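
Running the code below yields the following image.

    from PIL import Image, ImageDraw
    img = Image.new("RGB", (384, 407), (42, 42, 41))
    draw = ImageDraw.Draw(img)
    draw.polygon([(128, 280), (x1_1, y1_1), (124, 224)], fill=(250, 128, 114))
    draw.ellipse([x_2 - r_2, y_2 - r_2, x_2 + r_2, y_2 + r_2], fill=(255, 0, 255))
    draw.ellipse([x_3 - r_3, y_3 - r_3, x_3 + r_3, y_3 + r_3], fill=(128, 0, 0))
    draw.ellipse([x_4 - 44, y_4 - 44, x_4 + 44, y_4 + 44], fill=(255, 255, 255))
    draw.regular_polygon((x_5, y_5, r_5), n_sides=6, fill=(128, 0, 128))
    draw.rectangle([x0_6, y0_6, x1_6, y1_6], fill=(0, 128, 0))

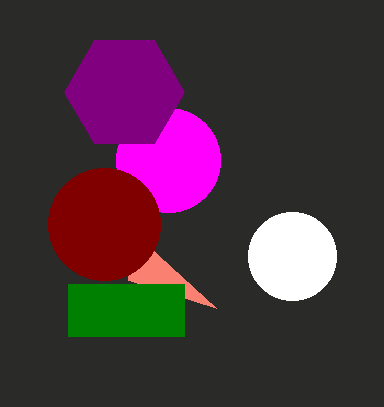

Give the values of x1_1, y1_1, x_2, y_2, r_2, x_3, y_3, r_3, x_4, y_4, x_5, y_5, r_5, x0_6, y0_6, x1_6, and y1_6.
x1_1 = 216; y1_1 = 308; x_2 = 168; y_2 = 160; r_2 = 52; x_3 = 104; y_3 = 224; r_3 = 56; x_4 = 292; y_4 = 256; x_5 = 124; y_5 = 92; r_5 = 60; x0_6 = 68; y0_6 = 284; x1_6 = 184; y1_6 = 336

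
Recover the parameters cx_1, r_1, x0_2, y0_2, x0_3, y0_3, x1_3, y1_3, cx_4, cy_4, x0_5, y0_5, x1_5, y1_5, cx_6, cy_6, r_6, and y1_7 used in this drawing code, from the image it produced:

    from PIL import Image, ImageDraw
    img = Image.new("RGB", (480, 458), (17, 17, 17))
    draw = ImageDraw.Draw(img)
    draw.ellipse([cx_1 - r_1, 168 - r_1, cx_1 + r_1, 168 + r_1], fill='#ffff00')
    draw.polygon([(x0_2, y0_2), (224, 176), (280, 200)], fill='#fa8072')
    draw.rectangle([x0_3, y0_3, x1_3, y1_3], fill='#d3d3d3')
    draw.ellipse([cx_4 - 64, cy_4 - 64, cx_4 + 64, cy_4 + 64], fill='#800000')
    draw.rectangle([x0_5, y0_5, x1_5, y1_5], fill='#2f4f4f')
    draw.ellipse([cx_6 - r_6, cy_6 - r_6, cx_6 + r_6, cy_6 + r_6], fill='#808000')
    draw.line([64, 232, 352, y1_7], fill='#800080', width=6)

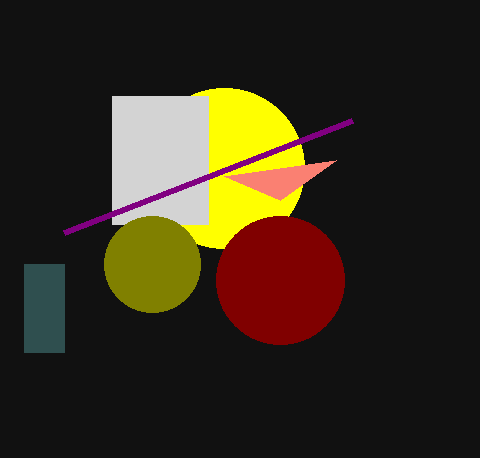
cx_1 = 224; r_1 = 80; x0_2 = 336; y0_2 = 160; x0_3 = 112; y0_3 = 96; x1_3 = 208; y1_3 = 224; cx_4 = 280; cy_4 = 280; x0_5 = 24; y0_5 = 264; x1_5 = 64; y1_5 = 352; cx_6 = 152; cy_6 = 264; r_6 = 48; y1_7 = 120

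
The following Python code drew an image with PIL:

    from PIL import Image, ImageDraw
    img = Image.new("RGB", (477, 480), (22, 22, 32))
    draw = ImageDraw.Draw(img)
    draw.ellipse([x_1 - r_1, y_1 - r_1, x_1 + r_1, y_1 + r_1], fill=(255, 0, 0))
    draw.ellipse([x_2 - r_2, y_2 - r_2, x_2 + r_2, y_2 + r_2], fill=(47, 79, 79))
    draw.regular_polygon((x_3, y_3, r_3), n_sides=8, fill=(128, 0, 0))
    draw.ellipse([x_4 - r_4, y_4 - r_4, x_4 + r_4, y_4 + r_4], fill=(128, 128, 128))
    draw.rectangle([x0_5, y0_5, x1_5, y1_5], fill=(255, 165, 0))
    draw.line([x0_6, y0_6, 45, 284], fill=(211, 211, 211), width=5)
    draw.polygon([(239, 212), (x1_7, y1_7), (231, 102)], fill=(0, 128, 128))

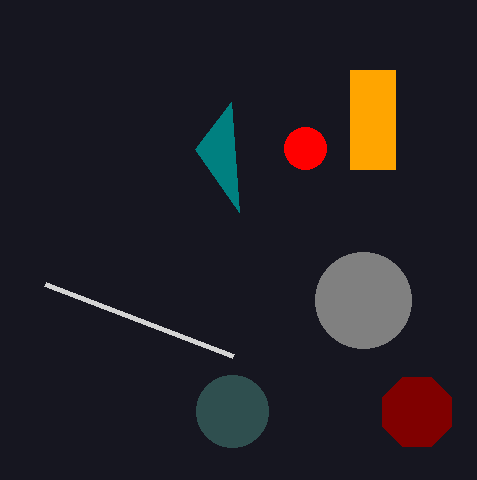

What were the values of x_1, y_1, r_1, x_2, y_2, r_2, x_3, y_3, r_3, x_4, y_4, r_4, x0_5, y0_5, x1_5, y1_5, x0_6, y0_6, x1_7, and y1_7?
x_1 = 305; y_1 = 148; r_1 = 21; x_2 = 232; y_2 = 411; r_2 = 36; x_3 = 417; y_3 = 412; r_3 = 37; x_4 = 363; y_4 = 300; r_4 = 48; x0_5 = 350; y0_5 = 70; x1_5 = 395; y1_5 = 169; x0_6 = 233; y0_6 = 356; x1_7 = 195; y1_7 = 149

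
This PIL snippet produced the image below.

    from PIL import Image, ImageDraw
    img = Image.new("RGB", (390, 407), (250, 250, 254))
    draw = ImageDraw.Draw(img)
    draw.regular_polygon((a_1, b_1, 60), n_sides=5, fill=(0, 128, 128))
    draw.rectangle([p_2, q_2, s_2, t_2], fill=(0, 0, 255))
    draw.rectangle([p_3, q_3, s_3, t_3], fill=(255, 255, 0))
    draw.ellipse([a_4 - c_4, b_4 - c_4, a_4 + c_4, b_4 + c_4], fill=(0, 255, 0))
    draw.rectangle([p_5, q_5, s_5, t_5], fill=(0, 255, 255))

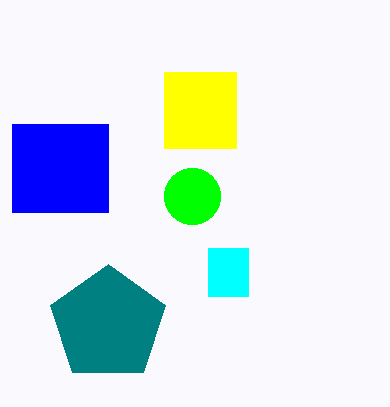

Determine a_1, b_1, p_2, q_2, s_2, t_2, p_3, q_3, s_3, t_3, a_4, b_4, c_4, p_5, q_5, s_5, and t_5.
a_1 = 108; b_1 = 324; p_2 = 12; q_2 = 124; s_2 = 108; t_2 = 212; p_3 = 164; q_3 = 72; s_3 = 236; t_3 = 148; a_4 = 192; b_4 = 196; c_4 = 28; p_5 = 208; q_5 = 248; s_5 = 248; t_5 = 296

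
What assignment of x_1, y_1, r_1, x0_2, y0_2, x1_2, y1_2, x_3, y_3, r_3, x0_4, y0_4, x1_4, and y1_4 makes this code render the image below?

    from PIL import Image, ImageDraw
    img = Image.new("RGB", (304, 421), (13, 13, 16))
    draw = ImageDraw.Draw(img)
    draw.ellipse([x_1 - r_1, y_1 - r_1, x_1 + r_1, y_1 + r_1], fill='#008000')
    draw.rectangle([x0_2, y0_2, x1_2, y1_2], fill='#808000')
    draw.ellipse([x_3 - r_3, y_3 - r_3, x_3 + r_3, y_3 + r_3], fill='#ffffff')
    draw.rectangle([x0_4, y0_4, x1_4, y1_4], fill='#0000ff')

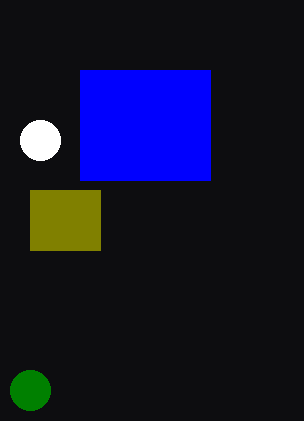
x_1 = 30; y_1 = 390; r_1 = 20; x0_2 = 30; y0_2 = 190; x1_2 = 100; y1_2 = 250; x_3 = 40; y_3 = 140; r_3 = 20; x0_4 = 80; y0_4 = 70; x1_4 = 210; y1_4 = 180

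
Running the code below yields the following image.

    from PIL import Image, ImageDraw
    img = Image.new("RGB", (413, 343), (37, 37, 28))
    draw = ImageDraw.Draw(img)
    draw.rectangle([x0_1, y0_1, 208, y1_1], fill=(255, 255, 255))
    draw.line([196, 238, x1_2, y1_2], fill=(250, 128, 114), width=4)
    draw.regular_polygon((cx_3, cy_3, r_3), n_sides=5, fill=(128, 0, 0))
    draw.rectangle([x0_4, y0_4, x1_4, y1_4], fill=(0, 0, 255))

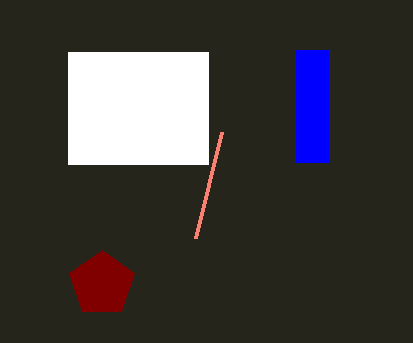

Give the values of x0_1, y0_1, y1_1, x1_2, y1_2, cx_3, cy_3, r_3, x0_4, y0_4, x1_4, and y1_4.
x0_1 = 68; y0_1 = 52; y1_1 = 164; x1_2 = 222; y1_2 = 132; cx_3 = 102; cy_3 = 284; r_3 = 34; x0_4 = 296; y0_4 = 50; x1_4 = 328; y1_4 = 162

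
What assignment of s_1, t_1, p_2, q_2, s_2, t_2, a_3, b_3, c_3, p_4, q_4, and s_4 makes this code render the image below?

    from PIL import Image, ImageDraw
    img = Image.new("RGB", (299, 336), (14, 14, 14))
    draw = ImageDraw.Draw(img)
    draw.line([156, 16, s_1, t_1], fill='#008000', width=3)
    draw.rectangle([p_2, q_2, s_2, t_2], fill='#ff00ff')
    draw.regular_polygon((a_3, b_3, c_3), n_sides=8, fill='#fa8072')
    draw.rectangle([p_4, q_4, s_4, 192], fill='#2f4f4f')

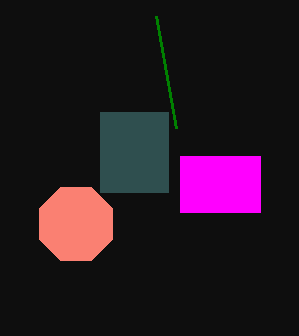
s_1 = 176, t_1 = 128, p_2 = 180, q_2 = 156, s_2 = 260, t_2 = 212, a_3 = 76, b_3 = 224, c_3 = 40, p_4 = 100, q_4 = 112, s_4 = 168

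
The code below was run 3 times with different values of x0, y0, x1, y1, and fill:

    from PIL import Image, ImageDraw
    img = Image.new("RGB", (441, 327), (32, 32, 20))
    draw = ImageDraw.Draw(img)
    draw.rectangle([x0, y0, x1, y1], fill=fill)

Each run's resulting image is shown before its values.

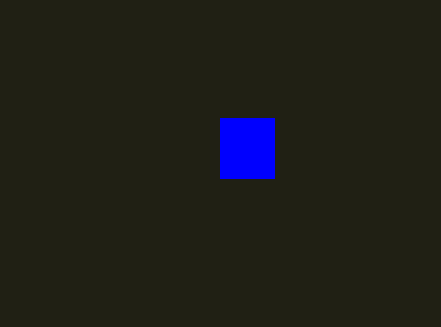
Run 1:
x0 = 220
y0 = 118
x1 = 274
y1 = 178
fill = 'blue'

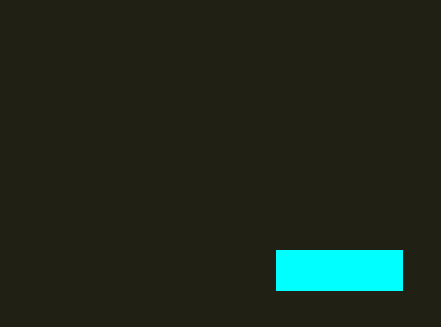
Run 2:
x0 = 276, y0 = 250, x1 = 402, y1 = 290, fill = 'cyan'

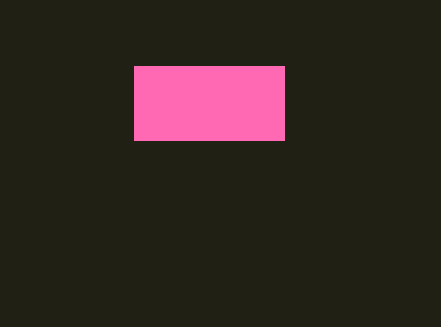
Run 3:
x0 = 134, y0 = 66, x1 = 284, y1 = 140, fill = 'hotpink'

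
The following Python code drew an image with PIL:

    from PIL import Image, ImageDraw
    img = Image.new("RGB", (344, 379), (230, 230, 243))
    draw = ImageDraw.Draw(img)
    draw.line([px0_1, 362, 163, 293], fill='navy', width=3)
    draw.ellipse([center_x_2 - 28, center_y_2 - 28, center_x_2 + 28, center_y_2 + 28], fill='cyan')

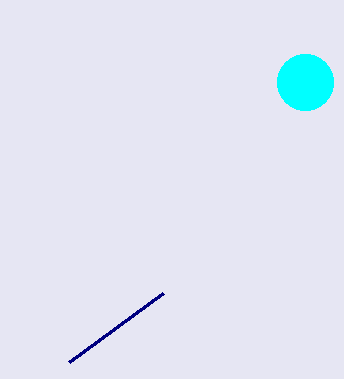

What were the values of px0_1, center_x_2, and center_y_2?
px0_1 = 69
center_x_2 = 305
center_y_2 = 82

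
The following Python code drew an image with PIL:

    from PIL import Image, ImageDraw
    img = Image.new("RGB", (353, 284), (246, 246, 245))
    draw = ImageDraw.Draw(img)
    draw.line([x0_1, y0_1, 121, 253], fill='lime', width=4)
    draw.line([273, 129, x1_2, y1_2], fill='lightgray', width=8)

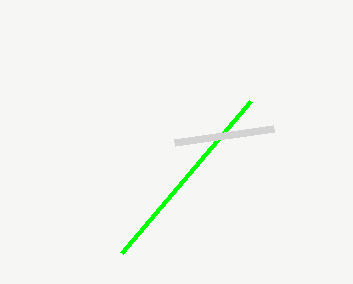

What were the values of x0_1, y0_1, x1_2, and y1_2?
x0_1 = 250
y0_1 = 101
x1_2 = 174
y1_2 = 143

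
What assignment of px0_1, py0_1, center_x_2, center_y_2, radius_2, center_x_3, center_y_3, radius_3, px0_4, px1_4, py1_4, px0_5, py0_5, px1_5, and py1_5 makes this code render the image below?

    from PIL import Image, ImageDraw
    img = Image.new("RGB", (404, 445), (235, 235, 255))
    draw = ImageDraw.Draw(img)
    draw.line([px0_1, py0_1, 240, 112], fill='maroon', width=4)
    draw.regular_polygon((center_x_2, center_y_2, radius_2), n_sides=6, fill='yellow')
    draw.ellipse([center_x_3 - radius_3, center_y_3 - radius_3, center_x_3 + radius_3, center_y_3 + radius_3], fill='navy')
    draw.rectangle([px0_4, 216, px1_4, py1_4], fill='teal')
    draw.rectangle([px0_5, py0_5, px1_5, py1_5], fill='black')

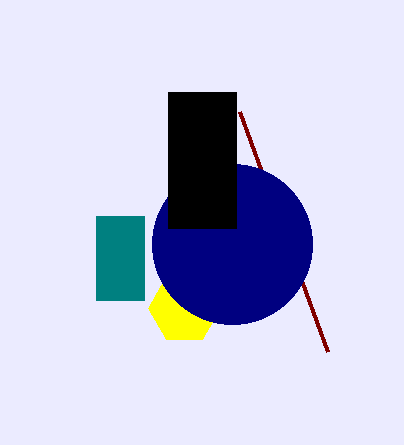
px0_1 = 328; py0_1 = 352; center_x_2 = 184; center_y_2 = 308; radius_2 = 36; center_x_3 = 232; center_y_3 = 244; radius_3 = 80; px0_4 = 96; px1_4 = 144; py1_4 = 300; px0_5 = 168; py0_5 = 92; px1_5 = 236; py1_5 = 228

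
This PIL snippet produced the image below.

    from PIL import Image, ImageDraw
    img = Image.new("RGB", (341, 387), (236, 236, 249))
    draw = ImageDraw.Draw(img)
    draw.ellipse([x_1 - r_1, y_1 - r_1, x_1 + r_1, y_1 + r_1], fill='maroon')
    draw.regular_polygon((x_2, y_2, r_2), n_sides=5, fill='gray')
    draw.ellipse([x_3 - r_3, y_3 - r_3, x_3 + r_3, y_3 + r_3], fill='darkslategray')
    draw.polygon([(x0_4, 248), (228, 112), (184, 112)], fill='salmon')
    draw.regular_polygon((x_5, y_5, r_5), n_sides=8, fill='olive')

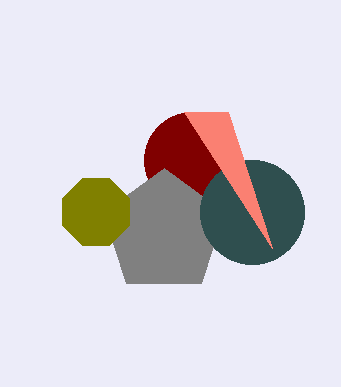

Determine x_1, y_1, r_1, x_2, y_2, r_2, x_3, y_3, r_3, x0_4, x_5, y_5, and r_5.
x_1 = 192
y_1 = 160
r_1 = 48
x_2 = 164
y_2 = 232
r_2 = 64
x_3 = 252
y_3 = 212
r_3 = 52
x0_4 = 272
x_5 = 96
y_5 = 212
r_5 = 36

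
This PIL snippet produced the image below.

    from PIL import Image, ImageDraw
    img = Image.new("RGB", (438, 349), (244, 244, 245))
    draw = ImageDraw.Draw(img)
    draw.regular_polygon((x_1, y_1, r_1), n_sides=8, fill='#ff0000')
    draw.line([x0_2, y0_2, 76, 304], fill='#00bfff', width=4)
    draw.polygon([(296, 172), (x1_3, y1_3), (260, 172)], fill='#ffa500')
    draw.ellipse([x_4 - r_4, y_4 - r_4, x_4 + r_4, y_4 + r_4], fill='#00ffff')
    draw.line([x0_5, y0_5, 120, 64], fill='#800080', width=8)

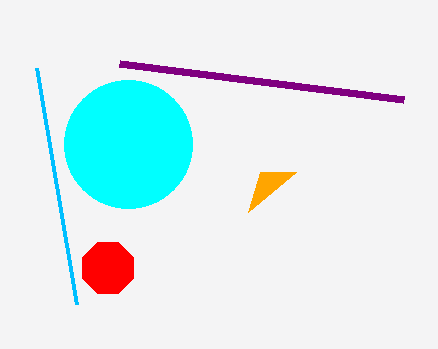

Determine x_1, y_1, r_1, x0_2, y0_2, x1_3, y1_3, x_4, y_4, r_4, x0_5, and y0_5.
x_1 = 108
y_1 = 268
r_1 = 28
x0_2 = 36
y0_2 = 68
x1_3 = 248
y1_3 = 212
x_4 = 128
y_4 = 144
r_4 = 64
x0_5 = 404
y0_5 = 100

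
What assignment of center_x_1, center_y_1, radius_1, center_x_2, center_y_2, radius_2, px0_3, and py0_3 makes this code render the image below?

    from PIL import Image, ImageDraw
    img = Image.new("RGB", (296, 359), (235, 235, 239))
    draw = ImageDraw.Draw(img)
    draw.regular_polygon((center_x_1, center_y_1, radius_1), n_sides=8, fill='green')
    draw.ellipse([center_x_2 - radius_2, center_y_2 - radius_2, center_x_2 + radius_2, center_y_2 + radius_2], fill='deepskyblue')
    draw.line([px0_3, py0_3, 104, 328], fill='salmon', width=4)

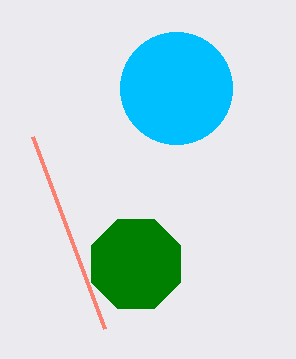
center_x_1 = 136, center_y_1 = 264, radius_1 = 48, center_x_2 = 176, center_y_2 = 88, radius_2 = 56, px0_3 = 32, py0_3 = 136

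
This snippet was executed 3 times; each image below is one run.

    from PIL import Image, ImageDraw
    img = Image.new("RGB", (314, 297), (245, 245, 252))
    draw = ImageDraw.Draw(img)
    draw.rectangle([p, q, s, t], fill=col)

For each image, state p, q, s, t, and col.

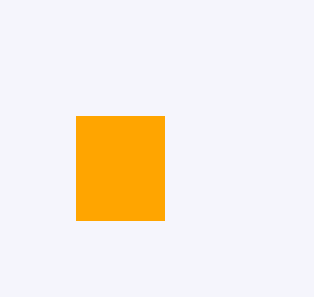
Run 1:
p = 76; q = 116; s = 164; t = 220; col = 'orange'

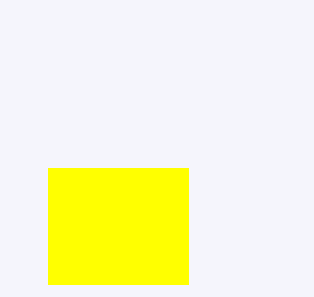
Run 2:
p = 48; q = 168; s = 188; t = 284; col = 'yellow'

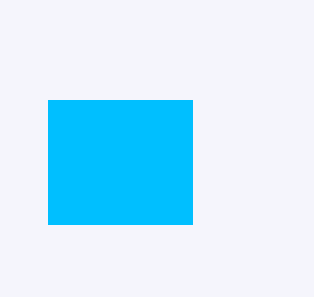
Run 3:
p = 48
q = 100
s = 192
t = 224
col = 'deepskyblue'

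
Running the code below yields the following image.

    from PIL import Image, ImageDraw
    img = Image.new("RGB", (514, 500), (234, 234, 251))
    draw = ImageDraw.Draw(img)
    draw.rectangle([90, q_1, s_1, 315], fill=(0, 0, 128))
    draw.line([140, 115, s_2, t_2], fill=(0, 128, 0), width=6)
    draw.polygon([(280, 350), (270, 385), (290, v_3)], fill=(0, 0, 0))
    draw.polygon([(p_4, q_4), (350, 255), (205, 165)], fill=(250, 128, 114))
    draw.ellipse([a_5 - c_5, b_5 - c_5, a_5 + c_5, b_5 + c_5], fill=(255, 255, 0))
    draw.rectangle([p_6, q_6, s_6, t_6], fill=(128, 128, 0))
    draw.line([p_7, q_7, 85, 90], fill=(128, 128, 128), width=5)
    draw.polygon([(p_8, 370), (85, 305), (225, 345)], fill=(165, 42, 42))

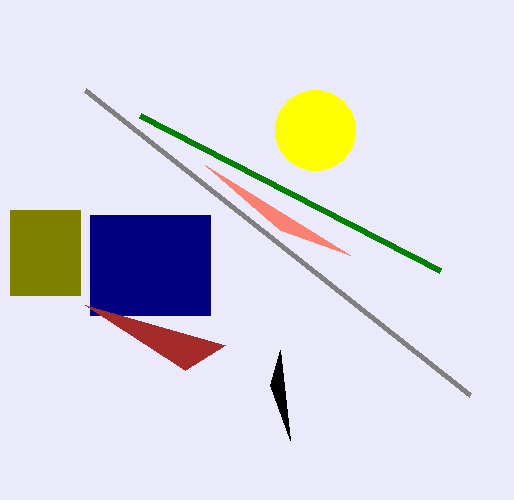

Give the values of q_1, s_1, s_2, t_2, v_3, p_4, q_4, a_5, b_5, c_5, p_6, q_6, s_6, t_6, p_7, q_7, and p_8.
q_1 = 215, s_1 = 210, s_2 = 440, t_2 = 270, v_3 = 440, p_4 = 280, q_4 = 230, a_5 = 315, b_5 = 130, c_5 = 40, p_6 = 10, q_6 = 210, s_6 = 80, t_6 = 295, p_7 = 470, q_7 = 395, p_8 = 185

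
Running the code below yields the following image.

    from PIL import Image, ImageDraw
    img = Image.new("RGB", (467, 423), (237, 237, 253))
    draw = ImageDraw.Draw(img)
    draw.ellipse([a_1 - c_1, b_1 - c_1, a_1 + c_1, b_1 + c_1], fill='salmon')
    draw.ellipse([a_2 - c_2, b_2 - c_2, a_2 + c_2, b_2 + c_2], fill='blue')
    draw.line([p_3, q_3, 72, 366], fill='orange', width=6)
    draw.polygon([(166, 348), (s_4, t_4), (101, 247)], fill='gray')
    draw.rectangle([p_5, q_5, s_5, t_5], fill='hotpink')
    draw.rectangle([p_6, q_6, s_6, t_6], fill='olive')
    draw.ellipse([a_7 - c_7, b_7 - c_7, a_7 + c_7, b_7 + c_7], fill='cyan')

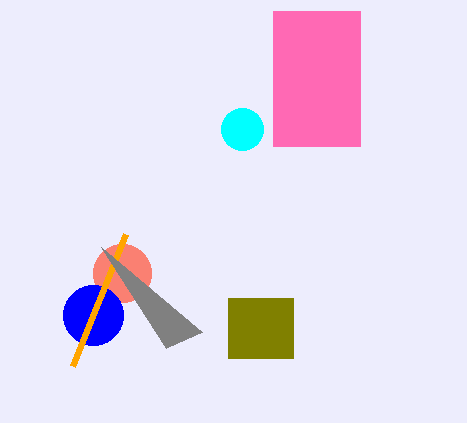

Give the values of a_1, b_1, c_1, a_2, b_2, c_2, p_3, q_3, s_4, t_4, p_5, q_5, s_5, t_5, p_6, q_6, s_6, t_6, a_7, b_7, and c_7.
a_1 = 122
b_1 = 273
c_1 = 29
a_2 = 93
b_2 = 315
c_2 = 30
p_3 = 125
q_3 = 234
s_4 = 202
t_4 = 332
p_5 = 273
q_5 = 11
s_5 = 360
t_5 = 146
p_6 = 228
q_6 = 298
s_6 = 293
t_6 = 358
a_7 = 242
b_7 = 129
c_7 = 21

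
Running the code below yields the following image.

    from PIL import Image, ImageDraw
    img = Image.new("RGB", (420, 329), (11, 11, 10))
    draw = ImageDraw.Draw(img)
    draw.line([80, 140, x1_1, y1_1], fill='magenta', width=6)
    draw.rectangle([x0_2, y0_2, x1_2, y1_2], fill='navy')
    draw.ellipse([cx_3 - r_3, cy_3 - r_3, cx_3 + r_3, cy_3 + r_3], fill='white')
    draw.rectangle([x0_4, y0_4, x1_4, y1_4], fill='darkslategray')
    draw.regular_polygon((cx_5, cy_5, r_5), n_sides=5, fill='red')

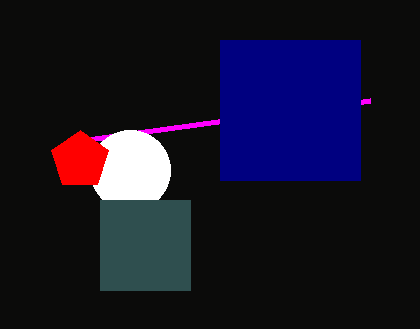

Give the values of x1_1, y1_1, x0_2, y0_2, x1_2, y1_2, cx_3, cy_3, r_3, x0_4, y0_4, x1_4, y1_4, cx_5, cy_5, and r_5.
x1_1 = 370
y1_1 = 100
x0_2 = 220
y0_2 = 40
x1_2 = 360
y1_2 = 180
cx_3 = 130
cy_3 = 170
r_3 = 40
x0_4 = 100
y0_4 = 200
x1_4 = 190
y1_4 = 290
cx_5 = 80
cy_5 = 160
r_5 = 30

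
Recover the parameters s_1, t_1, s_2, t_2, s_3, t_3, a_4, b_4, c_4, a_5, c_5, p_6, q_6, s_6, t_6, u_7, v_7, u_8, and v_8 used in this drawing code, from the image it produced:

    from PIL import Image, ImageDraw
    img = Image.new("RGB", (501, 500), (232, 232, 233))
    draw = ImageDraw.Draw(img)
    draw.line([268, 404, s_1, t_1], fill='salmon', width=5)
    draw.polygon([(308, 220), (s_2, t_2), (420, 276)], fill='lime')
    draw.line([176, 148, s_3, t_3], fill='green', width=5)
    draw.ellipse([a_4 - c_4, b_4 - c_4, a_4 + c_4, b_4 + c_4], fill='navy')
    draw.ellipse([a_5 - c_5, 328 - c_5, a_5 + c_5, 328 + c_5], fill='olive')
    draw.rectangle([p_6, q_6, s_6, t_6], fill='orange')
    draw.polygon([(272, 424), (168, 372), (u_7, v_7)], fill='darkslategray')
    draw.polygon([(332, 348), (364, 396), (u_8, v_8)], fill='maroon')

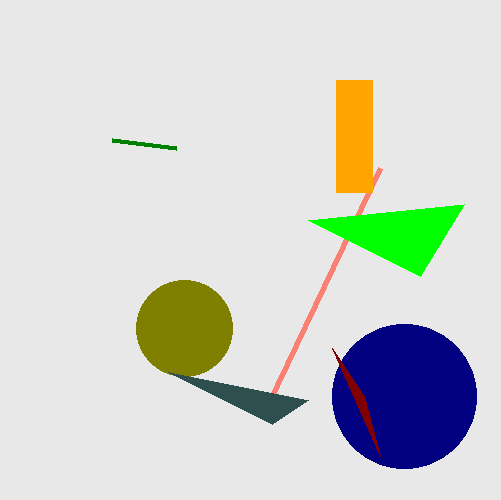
s_1 = 380
t_1 = 168
s_2 = 464
t_2 = 204
s_3 = 112
t_3 = 140
a_4 = 404
b_4 = 396
c_4 = 72
a_5 = 184
c_5 = 48
p_6 = 336
q_6 = 80
s_6 = 372
t_6 = 192
u_7 = 308
v_7 = 400
u_8 = 380
v_8 = 456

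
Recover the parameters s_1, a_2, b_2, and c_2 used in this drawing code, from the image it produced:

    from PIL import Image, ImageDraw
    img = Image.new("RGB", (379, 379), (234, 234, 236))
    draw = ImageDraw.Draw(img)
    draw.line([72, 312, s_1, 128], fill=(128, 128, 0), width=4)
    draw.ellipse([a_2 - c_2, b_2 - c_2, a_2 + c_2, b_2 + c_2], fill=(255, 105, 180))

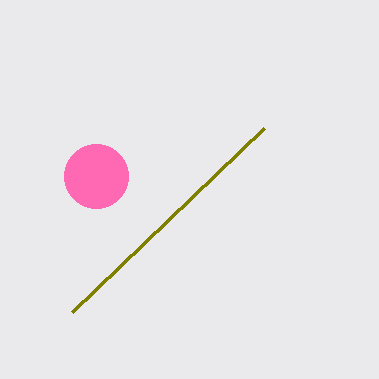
s_1 = 264, a_2 = 96, b_2 = 176, c_2 = 32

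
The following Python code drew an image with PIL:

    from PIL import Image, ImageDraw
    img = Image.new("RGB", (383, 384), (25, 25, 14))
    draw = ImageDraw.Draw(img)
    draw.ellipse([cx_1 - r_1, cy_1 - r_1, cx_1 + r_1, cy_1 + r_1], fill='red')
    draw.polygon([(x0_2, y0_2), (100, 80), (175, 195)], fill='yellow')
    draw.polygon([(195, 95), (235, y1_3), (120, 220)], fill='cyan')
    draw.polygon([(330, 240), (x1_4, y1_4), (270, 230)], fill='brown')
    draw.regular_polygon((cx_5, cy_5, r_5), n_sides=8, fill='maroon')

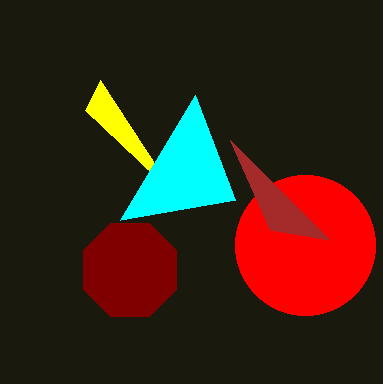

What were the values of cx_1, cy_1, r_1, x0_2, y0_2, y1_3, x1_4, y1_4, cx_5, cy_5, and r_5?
cx_1 = 305
cy_1 = 245
r_1 = 70
x0_2 = 85
y0_2 = 110
y1_3 = 200
x1_4 = 230
y1_4 = 140
cx_5 = 130
cy_5 = 270
r_5 = 50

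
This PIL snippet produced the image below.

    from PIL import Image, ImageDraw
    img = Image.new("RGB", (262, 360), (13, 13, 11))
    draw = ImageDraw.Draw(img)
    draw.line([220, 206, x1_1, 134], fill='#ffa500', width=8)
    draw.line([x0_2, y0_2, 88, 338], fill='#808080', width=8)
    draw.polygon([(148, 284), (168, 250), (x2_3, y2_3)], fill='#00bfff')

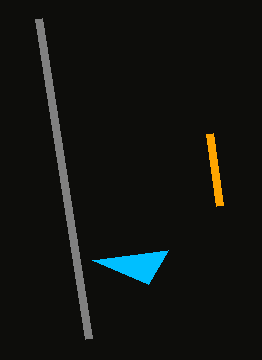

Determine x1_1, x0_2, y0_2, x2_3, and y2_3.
x1_1 = 210; x0_2 = 38; y0_2 = 18; x2_3 = 92; y2_3 = 260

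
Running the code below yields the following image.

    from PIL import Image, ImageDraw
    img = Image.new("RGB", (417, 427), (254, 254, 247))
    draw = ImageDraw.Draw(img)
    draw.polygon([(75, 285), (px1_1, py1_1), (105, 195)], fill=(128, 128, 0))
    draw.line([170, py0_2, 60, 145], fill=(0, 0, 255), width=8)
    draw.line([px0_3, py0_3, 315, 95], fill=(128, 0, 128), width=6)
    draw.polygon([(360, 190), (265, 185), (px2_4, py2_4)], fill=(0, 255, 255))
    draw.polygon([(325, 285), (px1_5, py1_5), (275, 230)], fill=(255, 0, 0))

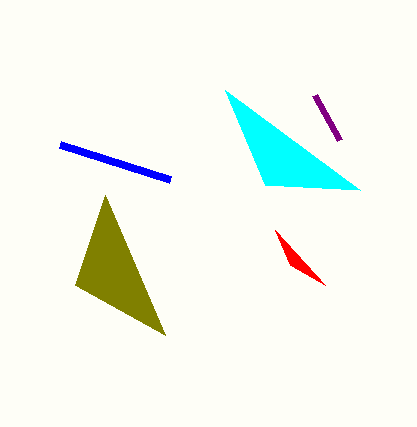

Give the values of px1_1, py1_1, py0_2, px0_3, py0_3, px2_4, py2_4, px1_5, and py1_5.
px1_1 = 165; py1_1 = 335; py0_2 = 180; px0_3 = 340; py0_3 = 140; px2_4 = 225; py2_4 = 90; px1_5 = 290; py1_5 = 265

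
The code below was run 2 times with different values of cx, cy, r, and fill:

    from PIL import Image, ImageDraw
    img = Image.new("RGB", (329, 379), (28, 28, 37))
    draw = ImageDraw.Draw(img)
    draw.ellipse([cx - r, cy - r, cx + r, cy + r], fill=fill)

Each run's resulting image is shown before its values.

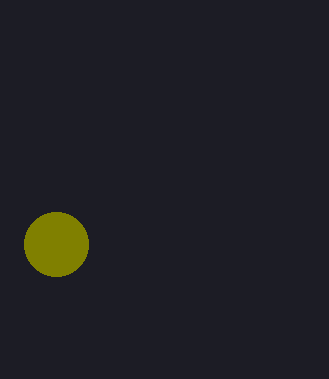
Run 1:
cx = 56, cy = 244, r = 32, fill = 'olive'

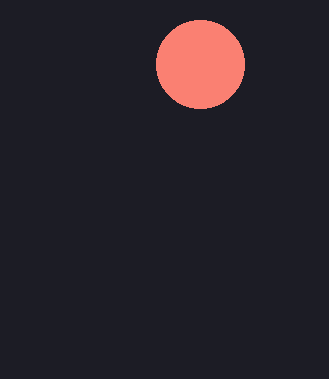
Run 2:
cx = 200; cy = 64; r = 44; fill = 'salmon'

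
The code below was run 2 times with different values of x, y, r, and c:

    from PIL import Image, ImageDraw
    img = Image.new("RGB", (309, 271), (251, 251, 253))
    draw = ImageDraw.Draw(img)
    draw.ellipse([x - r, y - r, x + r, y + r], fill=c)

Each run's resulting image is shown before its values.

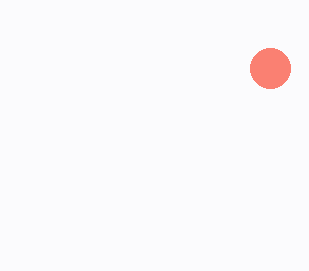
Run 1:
x = 270; y = 68; r = 20; c = 'salmon'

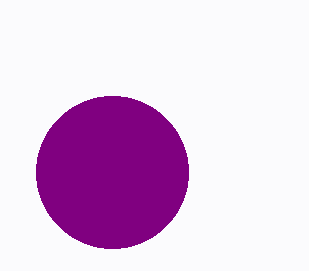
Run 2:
x = 112, y = 172, r = 76, c = 'purple'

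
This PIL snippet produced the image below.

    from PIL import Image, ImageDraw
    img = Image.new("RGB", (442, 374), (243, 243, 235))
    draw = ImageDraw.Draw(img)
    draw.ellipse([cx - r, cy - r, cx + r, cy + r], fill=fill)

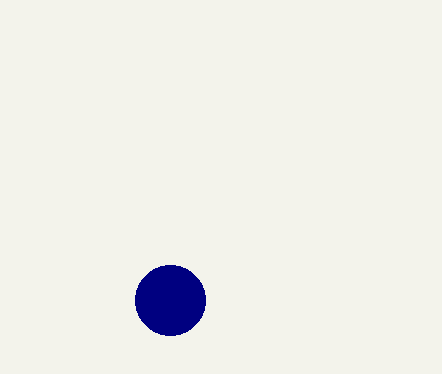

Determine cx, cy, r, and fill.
cx = 170; cy = 300; r = 35; fill = 'navy'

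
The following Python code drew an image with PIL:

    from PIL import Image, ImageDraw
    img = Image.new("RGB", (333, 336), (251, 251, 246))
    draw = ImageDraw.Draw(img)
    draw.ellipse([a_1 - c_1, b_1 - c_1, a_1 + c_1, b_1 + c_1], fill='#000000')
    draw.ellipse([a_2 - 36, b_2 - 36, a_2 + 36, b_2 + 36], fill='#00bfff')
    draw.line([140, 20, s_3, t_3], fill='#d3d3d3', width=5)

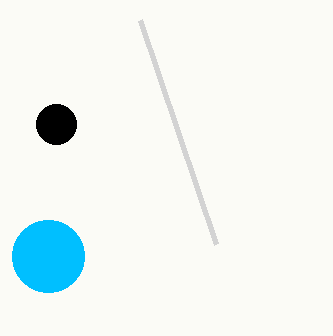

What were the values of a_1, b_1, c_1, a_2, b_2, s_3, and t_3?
a_1 = 56
b_1 = 124
c_1 = 20
a_2 = 48
b_2 = 256
s_3 = 216
t_3 = 244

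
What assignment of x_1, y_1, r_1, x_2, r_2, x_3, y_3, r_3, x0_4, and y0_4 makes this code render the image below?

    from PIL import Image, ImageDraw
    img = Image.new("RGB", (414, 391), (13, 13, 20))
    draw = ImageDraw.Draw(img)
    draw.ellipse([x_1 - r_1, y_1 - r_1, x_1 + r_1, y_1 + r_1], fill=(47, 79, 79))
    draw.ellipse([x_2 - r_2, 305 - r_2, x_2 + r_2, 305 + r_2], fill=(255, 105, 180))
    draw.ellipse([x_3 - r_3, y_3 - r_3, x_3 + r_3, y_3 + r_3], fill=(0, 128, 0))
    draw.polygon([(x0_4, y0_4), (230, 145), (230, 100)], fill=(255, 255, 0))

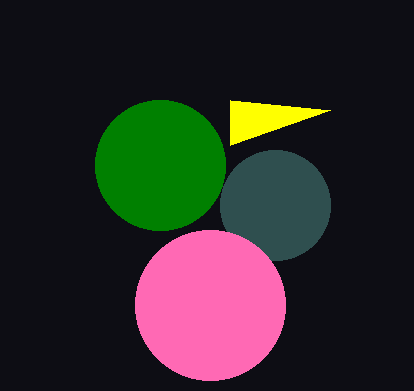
x_1 = 275
y_1 = 205
r_1 = 55
x_2 = 210
r_2 = 75
x_3 = 160
y_3 = 165
r_3 = 65
x0_4 = 330
y0_4 = 110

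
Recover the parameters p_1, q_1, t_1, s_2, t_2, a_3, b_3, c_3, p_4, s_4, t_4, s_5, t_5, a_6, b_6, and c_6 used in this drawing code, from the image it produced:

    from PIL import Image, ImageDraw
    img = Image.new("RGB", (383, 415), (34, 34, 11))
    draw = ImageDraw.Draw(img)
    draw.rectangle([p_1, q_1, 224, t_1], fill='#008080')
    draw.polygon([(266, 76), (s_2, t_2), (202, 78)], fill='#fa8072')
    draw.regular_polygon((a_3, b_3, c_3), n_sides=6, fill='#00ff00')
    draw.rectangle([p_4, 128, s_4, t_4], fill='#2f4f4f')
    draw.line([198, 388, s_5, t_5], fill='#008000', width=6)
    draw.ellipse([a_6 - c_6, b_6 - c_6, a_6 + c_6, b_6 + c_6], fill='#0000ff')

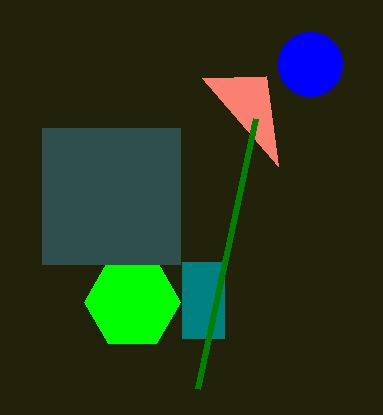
p_1 = 182, q_1 = 262, t_1 = 338, s_2 = 278, t_2 = 166, a_3 = 132, b_3 = 302, c_3 = 48, p_4 = 42, s_4 = 180, t_4 = 264, s_5 = 256, t_5 = 118, a_6 = 310, b_6 = 64, c_6 = 32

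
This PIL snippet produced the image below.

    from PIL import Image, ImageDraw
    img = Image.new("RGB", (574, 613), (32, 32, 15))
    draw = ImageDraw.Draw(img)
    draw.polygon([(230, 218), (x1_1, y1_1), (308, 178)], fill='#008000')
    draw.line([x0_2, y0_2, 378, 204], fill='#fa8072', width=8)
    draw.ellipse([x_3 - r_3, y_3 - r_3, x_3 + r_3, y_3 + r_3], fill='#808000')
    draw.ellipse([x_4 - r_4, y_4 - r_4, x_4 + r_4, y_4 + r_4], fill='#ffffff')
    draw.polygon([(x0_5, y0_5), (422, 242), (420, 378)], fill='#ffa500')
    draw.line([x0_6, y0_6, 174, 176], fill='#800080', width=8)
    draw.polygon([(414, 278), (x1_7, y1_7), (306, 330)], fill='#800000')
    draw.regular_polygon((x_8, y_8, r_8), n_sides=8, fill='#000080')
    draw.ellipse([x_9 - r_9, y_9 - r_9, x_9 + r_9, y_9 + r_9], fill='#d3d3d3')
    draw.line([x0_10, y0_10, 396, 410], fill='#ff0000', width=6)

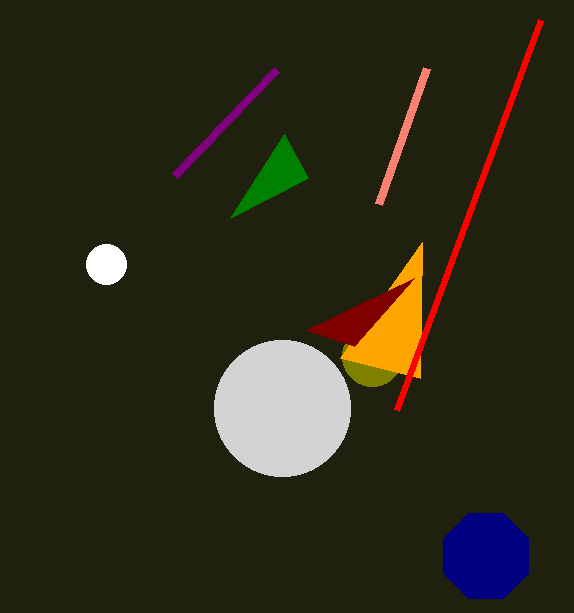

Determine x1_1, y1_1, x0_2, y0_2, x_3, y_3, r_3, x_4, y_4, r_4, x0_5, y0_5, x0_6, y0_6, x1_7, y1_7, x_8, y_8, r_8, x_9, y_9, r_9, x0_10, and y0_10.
x1_1 = 284, y1_1 = 134, x0_2 = 426, y0_2 = 68, x_3 = 372, y_3 = 356, r_3 = 30, x_4 = 106, y_4 = 264, r_4 = 20, x0_5 = 340, y0_5 = 358, x0_6 = 276, y0_6 = 70, x1_7 = 354, y1_7 = 346, x_8 = 486, y_8 = 556, r_8 = 46, x_9 = 282, y_9 = 408, r_9 = 68, x0_10 = 540, y0_10 = 20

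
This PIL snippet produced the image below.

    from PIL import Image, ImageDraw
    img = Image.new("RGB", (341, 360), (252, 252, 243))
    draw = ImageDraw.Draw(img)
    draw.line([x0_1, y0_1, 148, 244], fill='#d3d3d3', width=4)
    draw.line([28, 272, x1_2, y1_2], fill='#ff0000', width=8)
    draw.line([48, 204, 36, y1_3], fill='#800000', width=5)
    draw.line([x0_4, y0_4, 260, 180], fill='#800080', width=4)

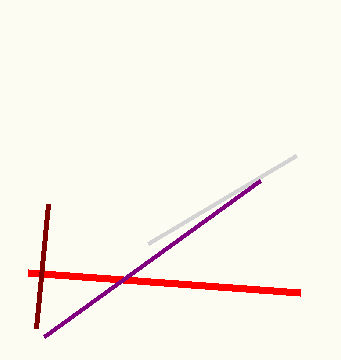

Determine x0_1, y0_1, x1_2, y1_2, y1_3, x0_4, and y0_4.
x0_1 = 296; y0_1 = 156; x1_2 = 300; y1_2 = 292; y1_3 = 328; x0_4 = 44; y0_4 = 336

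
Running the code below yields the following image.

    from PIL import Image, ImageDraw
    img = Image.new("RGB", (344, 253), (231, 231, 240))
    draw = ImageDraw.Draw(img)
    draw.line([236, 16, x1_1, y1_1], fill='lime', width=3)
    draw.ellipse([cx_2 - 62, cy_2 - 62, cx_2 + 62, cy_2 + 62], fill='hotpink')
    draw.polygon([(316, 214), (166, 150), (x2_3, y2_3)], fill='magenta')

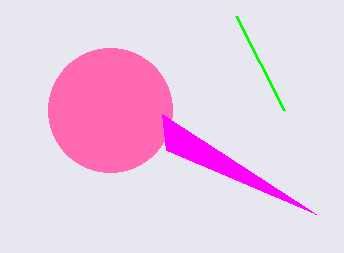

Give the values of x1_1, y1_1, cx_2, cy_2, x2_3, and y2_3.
x1_1 = 284; y1_1 = 110; cx_2 = 110; cy_2 = 110; x2_3 = 162; y2_3 = 114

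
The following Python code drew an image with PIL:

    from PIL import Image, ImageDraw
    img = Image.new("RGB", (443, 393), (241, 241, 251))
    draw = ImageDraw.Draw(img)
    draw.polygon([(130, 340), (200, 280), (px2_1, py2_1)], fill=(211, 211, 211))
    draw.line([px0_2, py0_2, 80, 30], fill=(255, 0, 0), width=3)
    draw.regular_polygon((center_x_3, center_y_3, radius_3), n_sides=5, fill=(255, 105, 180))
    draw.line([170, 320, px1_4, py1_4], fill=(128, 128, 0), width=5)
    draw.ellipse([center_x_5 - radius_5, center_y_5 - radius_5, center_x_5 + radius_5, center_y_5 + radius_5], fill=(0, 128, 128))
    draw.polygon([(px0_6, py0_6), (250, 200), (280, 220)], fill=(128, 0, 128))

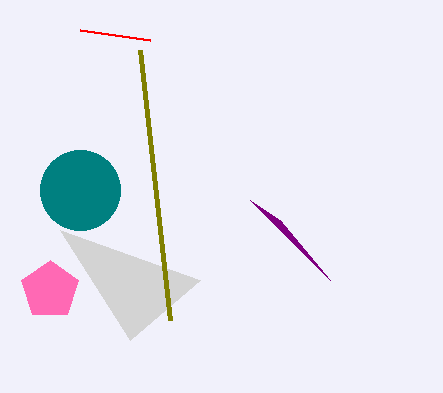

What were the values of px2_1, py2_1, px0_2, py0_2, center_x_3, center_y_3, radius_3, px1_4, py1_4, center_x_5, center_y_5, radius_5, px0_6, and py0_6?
px2_1 = 60; py2_1 = 230; px0_2 = 150; py0_2 = 40; center_x_3 = 50; center_y_3 = 290; radius_3 = 30; px1_4 = 140; py1_4 = 50; center_x_5 = 80; center_y_5 = 190; radius_5 = 40; px0_6 = 330; py0_6 = 280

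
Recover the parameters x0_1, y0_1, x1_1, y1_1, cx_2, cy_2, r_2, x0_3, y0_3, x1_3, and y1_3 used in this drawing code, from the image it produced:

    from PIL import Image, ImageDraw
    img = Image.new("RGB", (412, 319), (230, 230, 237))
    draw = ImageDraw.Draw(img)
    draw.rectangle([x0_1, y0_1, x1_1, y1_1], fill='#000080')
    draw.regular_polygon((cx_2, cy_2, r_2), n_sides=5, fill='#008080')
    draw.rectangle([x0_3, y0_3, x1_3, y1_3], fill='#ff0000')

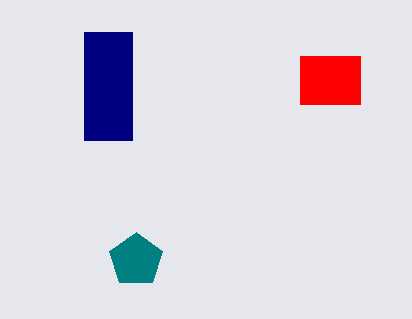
x0_1 = 84, y0_1 = 32, x1_1 = 132, y1_1 = 140, cx_2 = 136, cy_2 = 260, r_2 = 28, x0_3 = 300, y0_3 = 56, x1_3 = 360, y1_3 = 104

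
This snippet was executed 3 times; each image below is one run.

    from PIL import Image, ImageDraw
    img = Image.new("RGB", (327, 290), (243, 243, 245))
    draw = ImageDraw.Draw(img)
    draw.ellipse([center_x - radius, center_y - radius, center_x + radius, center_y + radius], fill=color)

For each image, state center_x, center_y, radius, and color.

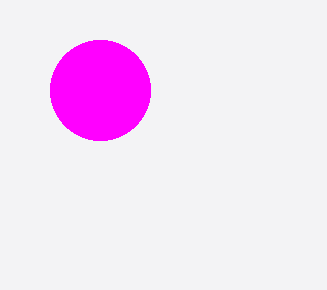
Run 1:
center_x = 100, center_y = 90, radius = 50, color = 'magenta'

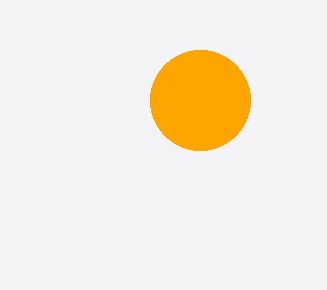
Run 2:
center_x = 200, center_y = 100, radius = 50, color = 'orange'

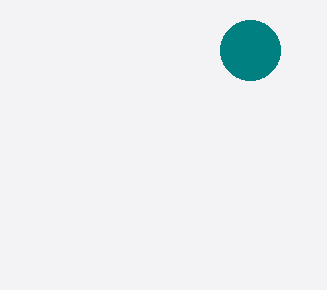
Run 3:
center_x = 250; center_y = 50; radius = 30; color = 'teal'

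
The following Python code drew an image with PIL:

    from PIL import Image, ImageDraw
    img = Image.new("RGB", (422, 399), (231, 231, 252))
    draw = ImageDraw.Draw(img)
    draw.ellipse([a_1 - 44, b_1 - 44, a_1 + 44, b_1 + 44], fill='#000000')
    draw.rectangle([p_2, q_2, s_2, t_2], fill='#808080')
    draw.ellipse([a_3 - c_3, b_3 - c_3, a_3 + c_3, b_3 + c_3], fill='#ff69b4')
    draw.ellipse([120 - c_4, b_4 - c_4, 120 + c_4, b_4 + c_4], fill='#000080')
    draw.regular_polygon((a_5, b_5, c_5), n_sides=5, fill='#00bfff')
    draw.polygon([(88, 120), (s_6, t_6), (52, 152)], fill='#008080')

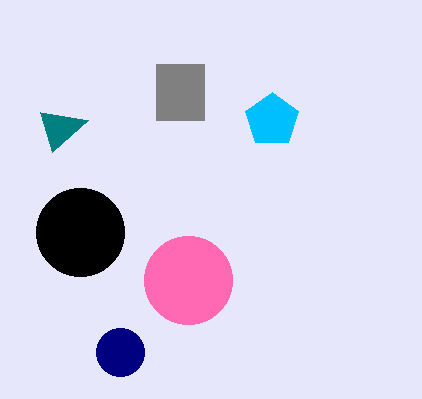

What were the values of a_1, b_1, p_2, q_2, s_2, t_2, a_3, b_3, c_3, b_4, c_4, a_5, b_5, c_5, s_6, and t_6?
a_1 = 80, b_1 = 232, p_2 = 156, q_2 = 64, s_2 = 204, t_2 = 120, a_3 = 188, b_3 = 280, c_3 = 44, b_4 = 352, c_4 = 24, a_5 = 272, b_5 = 120, c_5 = 28, s_6 = 40, t_6 = 112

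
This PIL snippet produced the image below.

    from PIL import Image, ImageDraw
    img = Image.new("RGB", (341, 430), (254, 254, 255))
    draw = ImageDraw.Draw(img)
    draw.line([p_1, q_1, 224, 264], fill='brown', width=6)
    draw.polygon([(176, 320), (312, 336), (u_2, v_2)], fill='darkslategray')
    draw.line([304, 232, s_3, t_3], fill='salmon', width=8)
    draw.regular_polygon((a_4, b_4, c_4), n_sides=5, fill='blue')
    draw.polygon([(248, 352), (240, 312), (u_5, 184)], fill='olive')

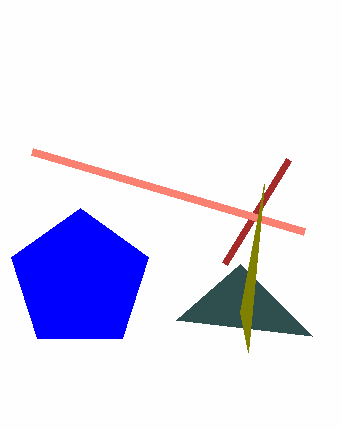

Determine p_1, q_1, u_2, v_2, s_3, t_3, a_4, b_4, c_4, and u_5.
p_1 = 288
q_1 = 160
u_2 = 240
v_2 = 264
s_3 = 32
t_3 = 152
a_4 = 80
b_4 = 280
c_4 = 72
u_5 = 264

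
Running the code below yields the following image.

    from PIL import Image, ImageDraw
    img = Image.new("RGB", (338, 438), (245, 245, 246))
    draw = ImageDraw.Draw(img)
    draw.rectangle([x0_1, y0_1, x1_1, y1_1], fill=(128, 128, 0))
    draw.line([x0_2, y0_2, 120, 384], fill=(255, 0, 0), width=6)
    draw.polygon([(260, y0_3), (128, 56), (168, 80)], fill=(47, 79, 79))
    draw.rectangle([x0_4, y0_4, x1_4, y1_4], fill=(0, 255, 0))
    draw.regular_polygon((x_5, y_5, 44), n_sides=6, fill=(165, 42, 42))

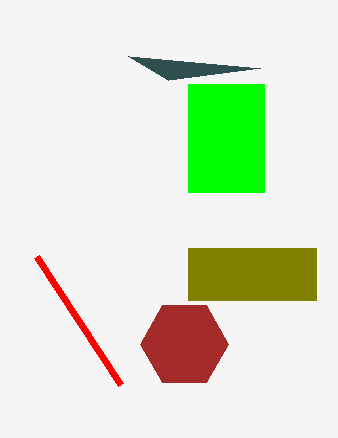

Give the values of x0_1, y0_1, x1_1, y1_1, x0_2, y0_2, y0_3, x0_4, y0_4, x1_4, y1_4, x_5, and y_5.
x0_1 = 188
y0_1 = 248
x1_1 = 316
y1_1 = 300
x0_2 = 36
y0_2 = 256
y0_3 = 68
x0_4 = 188
y0_4 = 84
x1_4 = 264
y1_4 = 192
x_5 = 184
y_5 = 344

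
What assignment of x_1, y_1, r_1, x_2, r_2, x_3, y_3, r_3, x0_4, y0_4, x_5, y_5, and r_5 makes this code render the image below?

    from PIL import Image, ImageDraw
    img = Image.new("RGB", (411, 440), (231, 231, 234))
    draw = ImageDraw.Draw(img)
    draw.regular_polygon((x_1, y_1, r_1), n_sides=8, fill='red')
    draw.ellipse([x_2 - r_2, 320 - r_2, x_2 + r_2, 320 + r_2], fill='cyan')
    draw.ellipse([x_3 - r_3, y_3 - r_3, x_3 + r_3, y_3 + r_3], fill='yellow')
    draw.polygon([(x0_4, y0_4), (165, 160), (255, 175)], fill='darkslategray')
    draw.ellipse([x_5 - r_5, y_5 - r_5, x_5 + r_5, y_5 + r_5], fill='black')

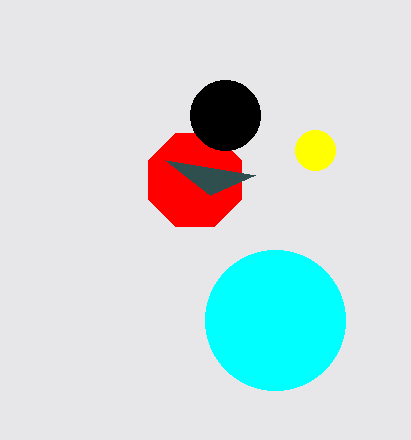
x_1 = 195, y_1 = 180, r_1 = 50, x_2 = 275, r_2 = 70, x_3 = 315, y_3 = 150, r_3 = 20, x0_4 = 210, y0_4 = 195, x_5 = 225, y_5 = 115, r_5 = 35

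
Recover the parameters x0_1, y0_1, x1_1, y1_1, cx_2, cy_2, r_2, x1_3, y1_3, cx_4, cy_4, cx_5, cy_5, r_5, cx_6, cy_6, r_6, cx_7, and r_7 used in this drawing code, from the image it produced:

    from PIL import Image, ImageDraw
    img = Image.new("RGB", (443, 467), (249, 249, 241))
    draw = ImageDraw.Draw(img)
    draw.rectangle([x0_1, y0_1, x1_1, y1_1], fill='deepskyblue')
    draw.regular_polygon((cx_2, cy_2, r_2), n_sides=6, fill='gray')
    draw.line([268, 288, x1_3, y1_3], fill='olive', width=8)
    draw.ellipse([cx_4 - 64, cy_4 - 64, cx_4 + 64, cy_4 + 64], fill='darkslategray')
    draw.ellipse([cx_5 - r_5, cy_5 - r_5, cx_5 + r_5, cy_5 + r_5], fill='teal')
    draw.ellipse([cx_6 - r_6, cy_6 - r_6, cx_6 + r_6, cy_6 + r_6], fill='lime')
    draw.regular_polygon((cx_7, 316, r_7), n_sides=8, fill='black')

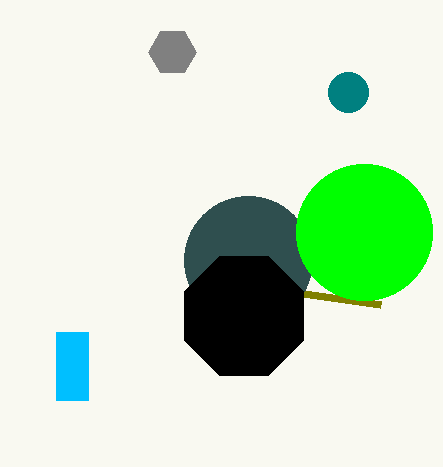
x0_1 = 56
y0_1 = 332
x1_1 = 88
y1_1 = 400
cx_2 = 172
cy_2 = 52
r_2 = 24
x1_3 = 380
y1_3 = 304
cx_4 = 248
cy_4 = 260
cx_5 = 348
cy_5 = 92
r_5 = 20
cx_6 = 364
cy_6 = 232
r_6 = 68
cx_7 = 244
r_7 = 64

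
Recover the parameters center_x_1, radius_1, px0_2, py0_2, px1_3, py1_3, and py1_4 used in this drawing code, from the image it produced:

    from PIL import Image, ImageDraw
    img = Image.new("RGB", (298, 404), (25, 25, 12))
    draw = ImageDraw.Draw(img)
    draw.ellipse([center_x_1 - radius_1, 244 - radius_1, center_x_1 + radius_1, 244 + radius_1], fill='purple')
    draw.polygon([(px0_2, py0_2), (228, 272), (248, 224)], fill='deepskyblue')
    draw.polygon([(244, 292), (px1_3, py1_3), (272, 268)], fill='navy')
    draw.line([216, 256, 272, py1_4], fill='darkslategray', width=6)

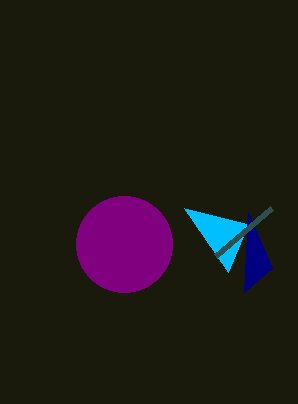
center_x_1 = 124, radius_1 = 48, px0_2 = 184, py0_2 = 208, px1_3 = 248, py1_3 = 212, py1_4 = 208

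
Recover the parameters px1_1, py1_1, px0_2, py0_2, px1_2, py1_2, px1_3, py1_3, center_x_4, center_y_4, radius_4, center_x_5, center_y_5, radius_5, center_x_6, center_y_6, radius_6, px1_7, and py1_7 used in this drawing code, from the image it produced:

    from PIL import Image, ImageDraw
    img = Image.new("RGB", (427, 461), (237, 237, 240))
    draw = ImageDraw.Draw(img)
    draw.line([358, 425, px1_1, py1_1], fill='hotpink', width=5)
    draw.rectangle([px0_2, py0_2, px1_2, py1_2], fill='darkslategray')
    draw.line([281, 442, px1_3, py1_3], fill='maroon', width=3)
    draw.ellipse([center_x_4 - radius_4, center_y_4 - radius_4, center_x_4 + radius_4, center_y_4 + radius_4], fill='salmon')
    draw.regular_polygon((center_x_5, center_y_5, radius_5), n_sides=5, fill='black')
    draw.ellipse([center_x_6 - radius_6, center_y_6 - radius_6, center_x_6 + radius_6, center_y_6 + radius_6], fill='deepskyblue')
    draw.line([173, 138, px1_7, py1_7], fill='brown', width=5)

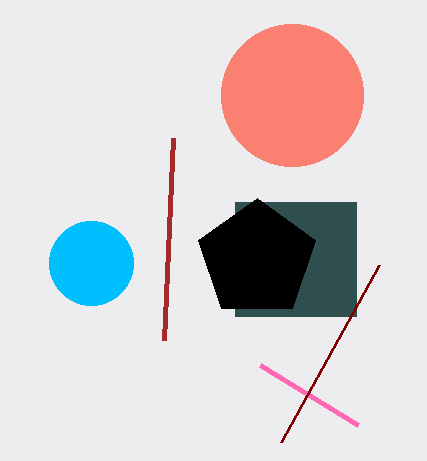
px1_1 = 260
py1_1 = 365
px0_2 = 235
py0_2 = 202
px1_2 = 356
py1_2 = 316
px1_3 = 379
py1_3 = 265
center_x_4 = 292
center_y_4 = 95
radius_4 = 71
center_x_5 = 257
center_y_5 = 259
radius_5 = 61
center_x_6 = 91
center_y_6 = 263
radius_6 = 42
px1_7 = 164
py1_7 = 340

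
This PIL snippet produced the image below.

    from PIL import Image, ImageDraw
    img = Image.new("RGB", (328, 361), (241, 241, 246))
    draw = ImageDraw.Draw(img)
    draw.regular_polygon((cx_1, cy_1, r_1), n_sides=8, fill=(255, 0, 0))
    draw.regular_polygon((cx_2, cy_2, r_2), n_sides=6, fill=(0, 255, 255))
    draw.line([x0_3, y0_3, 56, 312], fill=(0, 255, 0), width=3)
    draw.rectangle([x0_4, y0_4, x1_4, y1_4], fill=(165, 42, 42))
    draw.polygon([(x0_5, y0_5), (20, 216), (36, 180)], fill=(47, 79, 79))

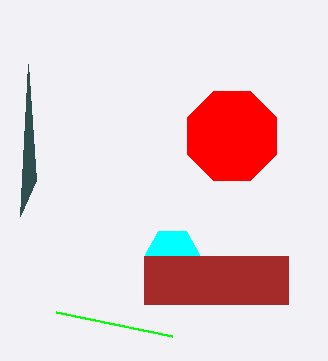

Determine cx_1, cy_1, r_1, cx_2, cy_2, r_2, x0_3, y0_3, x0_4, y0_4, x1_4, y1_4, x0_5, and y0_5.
cx_1 = 232; cy_1 = 136; r_1 = 48; cx_2 = 172; cy_2 = 256; r_2 = 28; x0_3 = 172; y0_3 = 336; x0_4 = 144; y0_4 = 256; x1_4 = 288; y1_4 = 304; x0_5 = 28; y0_5 = 64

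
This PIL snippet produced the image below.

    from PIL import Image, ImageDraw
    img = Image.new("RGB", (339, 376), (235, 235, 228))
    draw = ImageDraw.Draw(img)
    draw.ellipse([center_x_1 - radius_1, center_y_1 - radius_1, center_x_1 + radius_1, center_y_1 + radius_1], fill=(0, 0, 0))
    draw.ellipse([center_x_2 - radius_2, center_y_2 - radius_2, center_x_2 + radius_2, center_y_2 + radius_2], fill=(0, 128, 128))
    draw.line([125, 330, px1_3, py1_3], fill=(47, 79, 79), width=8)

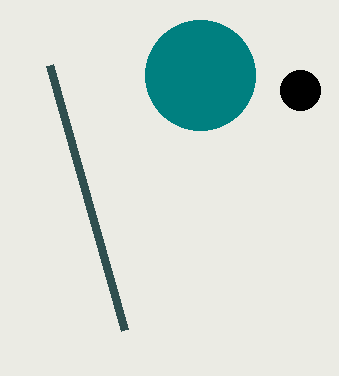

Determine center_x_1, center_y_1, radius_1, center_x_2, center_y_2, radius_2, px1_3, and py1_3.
center_x_1 = 300
center_y_1 = 90
radius_1 = 20
center_x_2 = 200
center_y_2 = 75
radius_2 = 55
px1_3 = 50
py1_3 = 65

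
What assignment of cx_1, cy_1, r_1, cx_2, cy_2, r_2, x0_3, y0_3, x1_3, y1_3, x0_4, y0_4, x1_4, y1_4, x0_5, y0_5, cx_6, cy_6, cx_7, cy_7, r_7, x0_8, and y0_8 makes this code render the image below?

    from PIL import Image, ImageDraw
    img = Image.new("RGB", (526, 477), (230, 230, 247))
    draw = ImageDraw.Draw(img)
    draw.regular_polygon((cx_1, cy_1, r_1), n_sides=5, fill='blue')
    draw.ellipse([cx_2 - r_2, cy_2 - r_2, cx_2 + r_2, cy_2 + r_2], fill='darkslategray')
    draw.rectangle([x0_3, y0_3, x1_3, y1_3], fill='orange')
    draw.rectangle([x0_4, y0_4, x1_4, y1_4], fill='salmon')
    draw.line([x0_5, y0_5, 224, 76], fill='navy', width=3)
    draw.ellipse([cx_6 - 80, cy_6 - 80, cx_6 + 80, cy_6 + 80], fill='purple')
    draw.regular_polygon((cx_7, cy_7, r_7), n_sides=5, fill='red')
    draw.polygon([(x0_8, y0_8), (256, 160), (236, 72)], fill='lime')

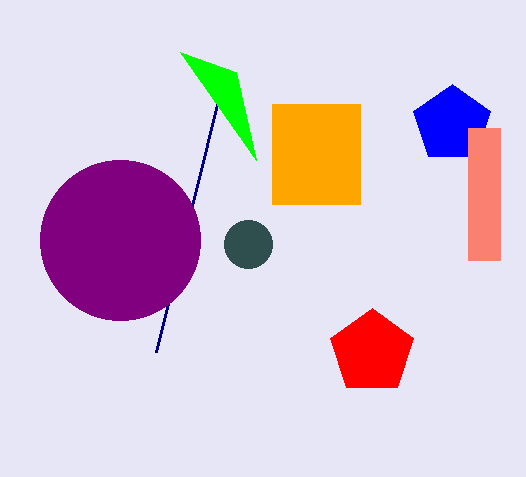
cx_1 = 452, cy_1 = 124, r_1 = 40, cx_2 = 248, cy_2 = 244, r_2 = 24, x0_3 = 272, y0_3 = 104, x1_3 = 360, y1_3 = 204, x0_4 = 468, y0_4 = 128, x1_4 = 500, y1_4 = 260, x0_5 = 156, y0_5 = 352, cx_6 = 120, cy_6 = 240, cx_7 = 372, cy_7 = 352, r_7 = 44, x0_8 = 180, y0_8 = 52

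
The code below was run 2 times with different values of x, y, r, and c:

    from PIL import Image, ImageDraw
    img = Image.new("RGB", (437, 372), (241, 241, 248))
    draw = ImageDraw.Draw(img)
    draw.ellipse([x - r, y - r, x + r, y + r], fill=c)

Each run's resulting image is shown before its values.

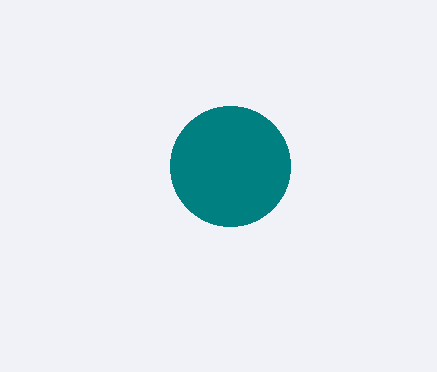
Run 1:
x = 230
y = 166
r = 60
c = 'teal'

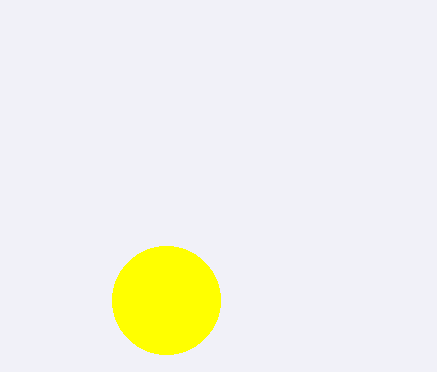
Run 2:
x = 166
y = 300
r = 54
c = 'yellow'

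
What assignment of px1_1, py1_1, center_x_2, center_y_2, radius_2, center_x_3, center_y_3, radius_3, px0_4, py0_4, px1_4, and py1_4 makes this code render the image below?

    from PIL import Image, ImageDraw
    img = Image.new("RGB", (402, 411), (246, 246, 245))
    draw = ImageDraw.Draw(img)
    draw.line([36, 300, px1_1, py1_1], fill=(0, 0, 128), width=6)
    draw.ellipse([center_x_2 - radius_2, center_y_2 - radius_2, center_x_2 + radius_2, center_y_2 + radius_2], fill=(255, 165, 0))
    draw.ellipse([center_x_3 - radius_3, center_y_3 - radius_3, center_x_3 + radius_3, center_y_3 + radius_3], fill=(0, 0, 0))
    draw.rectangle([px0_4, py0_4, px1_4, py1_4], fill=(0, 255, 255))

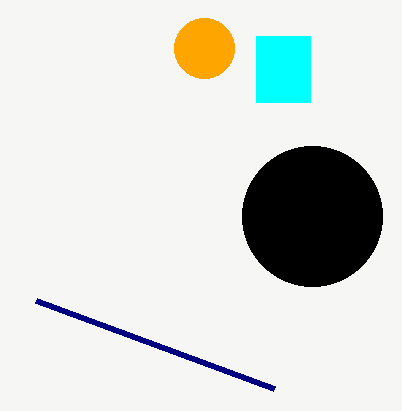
px1_1 = 274, py1_1 = 388, center_x_2 = 204, center_y_2 = 48, radius_2 = 30, center_x_3 = 312, center_y_3 = 216, radius_3 = 70, px0_4 = 256, py0_4 = 36, px1_4 = 310, py1_4 = 102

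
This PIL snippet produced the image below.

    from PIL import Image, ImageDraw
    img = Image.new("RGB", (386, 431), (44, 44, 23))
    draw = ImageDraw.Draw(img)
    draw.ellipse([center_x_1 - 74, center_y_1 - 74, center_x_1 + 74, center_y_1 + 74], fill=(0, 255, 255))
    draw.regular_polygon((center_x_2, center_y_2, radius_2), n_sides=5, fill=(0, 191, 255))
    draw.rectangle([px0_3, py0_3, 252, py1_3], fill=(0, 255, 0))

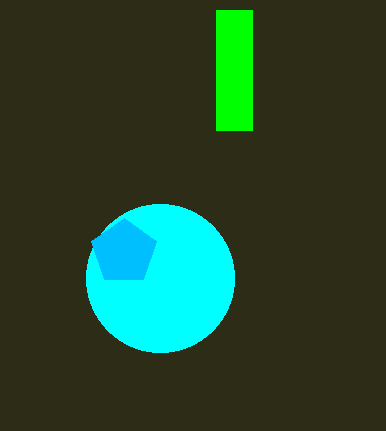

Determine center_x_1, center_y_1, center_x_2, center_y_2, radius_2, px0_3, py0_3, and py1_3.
center_x_1 = 160; center_y_1 = 278; center_x_2 = 124; center_y_2 = 252; radius_2 = 34; px0_3 = 216; py0_3 = 10; py1_3 = 130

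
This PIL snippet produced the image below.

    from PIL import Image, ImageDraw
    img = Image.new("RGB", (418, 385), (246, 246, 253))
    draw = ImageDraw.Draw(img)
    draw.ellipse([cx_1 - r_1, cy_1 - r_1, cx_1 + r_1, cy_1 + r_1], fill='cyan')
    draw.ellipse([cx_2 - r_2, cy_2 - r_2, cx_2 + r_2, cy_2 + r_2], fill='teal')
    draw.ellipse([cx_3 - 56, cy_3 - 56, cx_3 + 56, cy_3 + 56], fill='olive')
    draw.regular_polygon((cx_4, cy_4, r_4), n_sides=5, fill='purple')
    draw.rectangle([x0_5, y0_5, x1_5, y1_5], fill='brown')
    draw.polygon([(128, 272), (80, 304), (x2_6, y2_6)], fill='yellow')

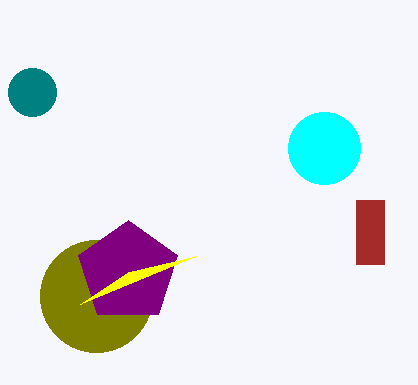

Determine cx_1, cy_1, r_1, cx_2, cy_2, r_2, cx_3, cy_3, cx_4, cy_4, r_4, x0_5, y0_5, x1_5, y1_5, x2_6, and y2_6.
cx_1 = 324
cy_1 = 148
r_1 = 36
cx_2 = 32
cy_2 = 92
r_2 = 24
cx_3 = 96
cy_3 = 296
cx_4 = 128
cy_4 = 272
r_4 = 52
x0_5 = 356
y0_5 = 200
x1_5 = 384
y1_5 = 264
x2_6 = 196
y2_6 = 256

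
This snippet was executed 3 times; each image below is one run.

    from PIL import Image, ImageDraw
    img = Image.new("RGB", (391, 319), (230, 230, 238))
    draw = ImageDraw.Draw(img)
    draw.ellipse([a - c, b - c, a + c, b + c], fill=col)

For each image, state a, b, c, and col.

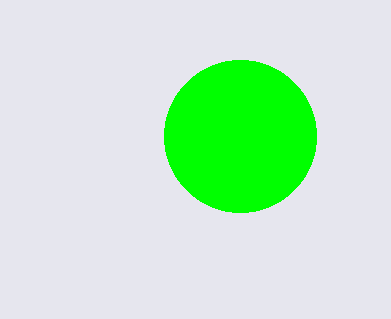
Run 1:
a = 240, b = 136, c = 76, col = 'lime'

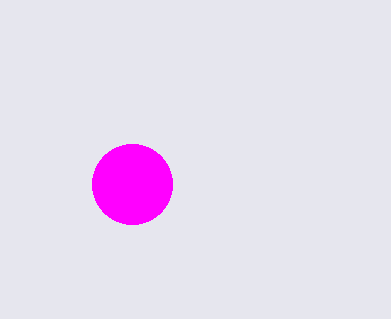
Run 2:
a = 132
b = 184
c = 40
col = 'magenta'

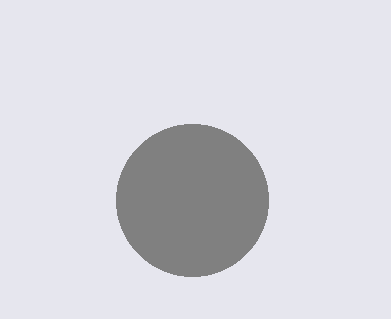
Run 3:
a = 192, b = 200, c = 76, col = 'gray'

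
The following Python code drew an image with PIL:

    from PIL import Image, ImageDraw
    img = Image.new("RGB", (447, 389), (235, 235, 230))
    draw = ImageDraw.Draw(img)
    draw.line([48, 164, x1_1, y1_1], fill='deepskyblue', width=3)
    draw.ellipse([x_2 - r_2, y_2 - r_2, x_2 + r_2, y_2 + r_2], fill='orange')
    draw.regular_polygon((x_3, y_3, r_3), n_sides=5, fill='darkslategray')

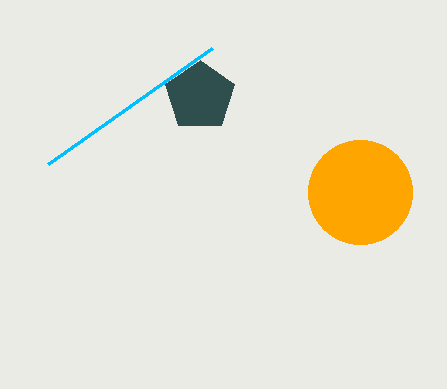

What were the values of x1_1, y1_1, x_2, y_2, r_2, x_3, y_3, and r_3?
x1_1 = 212, y1_1 = 48, x_2 = 360, y_2 = 192, r_2 = 52, x_3 = 200, y_3 = 96, r_3 = 36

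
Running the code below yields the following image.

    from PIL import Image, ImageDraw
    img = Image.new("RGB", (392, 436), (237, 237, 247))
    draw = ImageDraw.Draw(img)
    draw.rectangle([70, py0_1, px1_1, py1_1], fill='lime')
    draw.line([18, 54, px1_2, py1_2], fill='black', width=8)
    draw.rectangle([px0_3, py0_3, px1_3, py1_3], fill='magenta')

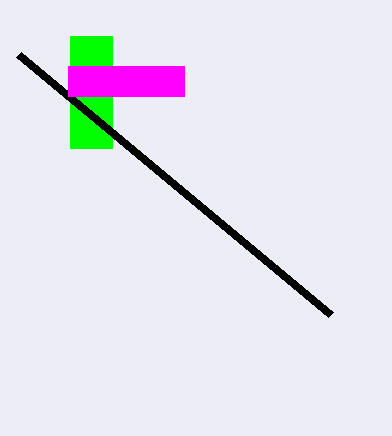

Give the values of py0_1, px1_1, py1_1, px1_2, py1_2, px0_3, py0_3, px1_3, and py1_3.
py0_1 = 36
px1_1 = 112
py1_1 = 148
px1_2 = 330
py1_2 = 314
px0_3 = 68
py0_3 = 66
px1_3 = 184
py1_3 = 96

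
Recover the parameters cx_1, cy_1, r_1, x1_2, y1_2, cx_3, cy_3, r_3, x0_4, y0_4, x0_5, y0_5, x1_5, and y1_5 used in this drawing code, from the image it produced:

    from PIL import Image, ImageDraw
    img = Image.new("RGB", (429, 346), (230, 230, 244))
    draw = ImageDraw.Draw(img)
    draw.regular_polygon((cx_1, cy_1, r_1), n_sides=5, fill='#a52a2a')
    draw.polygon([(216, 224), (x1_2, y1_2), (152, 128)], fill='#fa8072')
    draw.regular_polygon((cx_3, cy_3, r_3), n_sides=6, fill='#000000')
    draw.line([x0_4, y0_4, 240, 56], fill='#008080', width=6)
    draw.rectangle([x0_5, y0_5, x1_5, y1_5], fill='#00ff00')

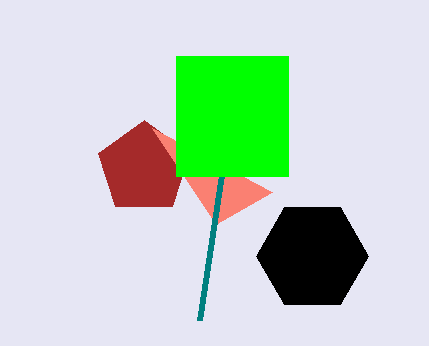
cx_1 = 144, cy_1 = 168, r_1 = 48, x1_2 = 272, y1_2 = 192, cx_3 = 312, cy_3 = 256, r_3 = 56, x0_4 = 200, y0_4 = 320, x0_5 = 176, y0_5 = 56, x1_5 = 288, y1_5 = 176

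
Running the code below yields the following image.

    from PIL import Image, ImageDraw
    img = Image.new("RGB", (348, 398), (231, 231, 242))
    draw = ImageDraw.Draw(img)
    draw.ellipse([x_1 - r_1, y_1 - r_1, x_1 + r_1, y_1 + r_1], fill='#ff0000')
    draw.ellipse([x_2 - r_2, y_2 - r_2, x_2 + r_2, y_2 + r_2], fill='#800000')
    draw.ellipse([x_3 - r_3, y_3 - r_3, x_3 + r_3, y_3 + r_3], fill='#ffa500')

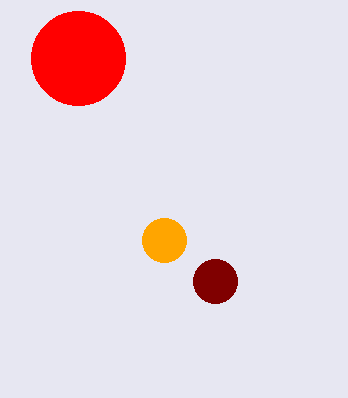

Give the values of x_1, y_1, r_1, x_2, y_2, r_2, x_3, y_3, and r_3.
x_1 = 78
y_1 = 58
r_1 = 47
x_2 = 215
y_2 = 281
r_2 = 22
x_3 = 164
y_3 = 240
r_3 = 22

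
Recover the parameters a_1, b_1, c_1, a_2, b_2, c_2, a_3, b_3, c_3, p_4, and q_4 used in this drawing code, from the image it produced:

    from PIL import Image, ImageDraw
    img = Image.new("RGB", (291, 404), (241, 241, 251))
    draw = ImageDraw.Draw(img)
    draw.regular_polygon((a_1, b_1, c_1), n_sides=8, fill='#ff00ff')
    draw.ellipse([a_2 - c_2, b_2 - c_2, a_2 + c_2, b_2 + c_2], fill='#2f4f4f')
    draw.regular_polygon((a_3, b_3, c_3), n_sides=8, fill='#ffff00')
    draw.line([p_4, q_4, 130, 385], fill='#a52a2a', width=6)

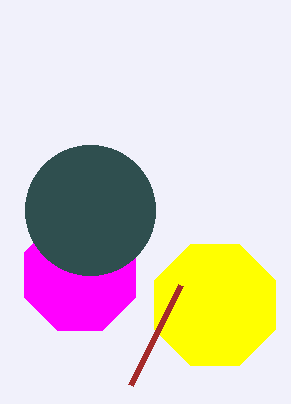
a_1 = 80; b_1 = 275; c_1 = 60; a_2 = 90; b_2 = 210; c_2 = 65; a_3 = 215; b_3 = 305; c_3 = 65; p_4 = 180; q_4 = 285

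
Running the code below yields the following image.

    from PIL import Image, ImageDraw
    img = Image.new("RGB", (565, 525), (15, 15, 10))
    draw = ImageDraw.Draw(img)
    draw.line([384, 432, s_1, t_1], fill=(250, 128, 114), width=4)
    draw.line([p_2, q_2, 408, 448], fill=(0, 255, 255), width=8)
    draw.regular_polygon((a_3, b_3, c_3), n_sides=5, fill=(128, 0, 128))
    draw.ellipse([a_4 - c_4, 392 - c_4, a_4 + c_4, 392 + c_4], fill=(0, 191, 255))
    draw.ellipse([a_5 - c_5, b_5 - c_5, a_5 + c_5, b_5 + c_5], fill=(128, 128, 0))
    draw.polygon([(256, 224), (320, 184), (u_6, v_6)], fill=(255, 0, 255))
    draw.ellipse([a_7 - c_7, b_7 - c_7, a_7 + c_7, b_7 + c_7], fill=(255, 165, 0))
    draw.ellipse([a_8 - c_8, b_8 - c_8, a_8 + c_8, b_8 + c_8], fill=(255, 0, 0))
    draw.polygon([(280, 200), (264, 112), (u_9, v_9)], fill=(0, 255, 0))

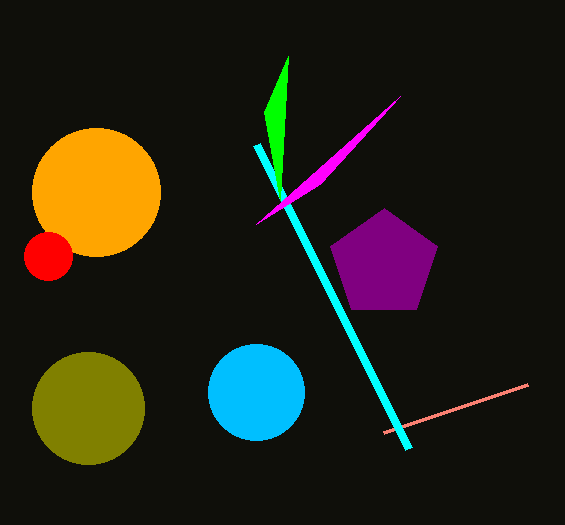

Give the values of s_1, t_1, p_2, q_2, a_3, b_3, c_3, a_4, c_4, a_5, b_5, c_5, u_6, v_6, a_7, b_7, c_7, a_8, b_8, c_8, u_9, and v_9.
s_1 = 528
t_1 = 384
p_2 = 256
q_2 = 144
a_3 = 384
b_3 = 264
c_3 = 56
a_4 = 256
c_4 = 48
a_5 = 88
b_5 = 408
c_5 = 56
u_6 = 400
v_6 = 96
a_7 = 96
b_7 = 192
c_7 = 64
a_8 = 48
b_8 = 256
c_8 = 24
u_9 = 288
v_9 = 56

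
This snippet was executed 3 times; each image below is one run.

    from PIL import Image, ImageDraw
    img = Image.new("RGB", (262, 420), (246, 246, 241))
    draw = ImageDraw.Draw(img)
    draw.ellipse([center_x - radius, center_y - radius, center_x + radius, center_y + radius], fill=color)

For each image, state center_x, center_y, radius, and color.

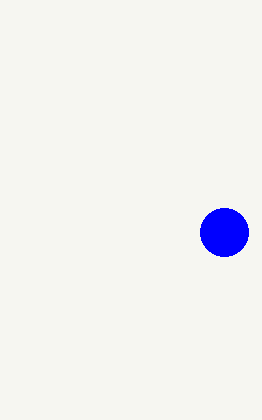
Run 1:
center_x = 224
center_y = 232
radius = 24
color = 'blue'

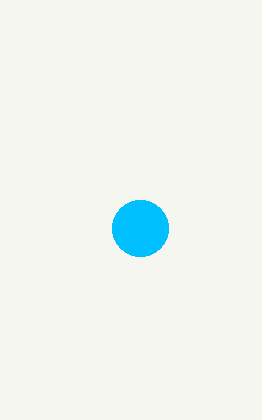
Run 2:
center_x = 140
center_y = 228
radius = 28
color = 'deepskyblue'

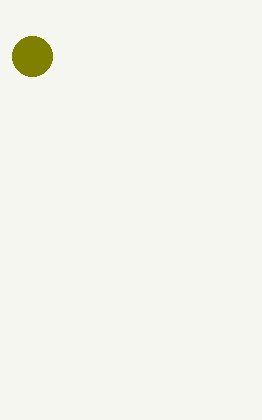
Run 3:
center_x = 32, center_y = 56, radius = 20, color = 'olive'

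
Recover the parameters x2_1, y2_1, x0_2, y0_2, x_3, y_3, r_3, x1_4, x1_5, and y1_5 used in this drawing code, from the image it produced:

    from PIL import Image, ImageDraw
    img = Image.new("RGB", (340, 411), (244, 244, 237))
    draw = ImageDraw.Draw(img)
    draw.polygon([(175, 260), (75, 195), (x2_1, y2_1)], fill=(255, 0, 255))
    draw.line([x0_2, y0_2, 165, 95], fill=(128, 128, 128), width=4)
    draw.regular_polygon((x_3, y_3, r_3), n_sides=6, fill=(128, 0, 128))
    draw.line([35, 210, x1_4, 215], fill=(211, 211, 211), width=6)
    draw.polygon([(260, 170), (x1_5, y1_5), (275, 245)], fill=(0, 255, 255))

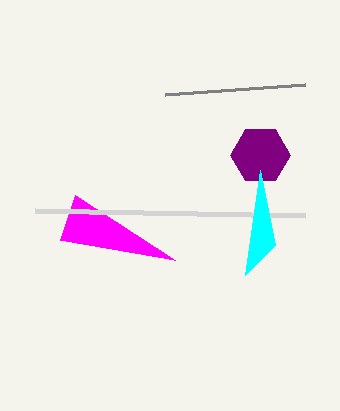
x2_1 = 60; y2_1 = 240; x0_2 = 305; y0_2 = 85; x_3 = 260; y_3 = 155; r_3 = 30; x1_4 = 305; x1_5 = 245; y1_5 = 275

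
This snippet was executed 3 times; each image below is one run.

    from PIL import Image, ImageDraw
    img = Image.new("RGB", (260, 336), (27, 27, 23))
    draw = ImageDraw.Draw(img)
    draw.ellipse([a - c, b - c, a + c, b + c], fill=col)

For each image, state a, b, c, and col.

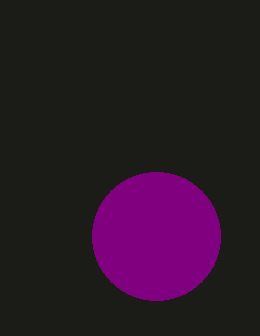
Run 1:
a = 156; b = 236; c = 64; col = 'purple'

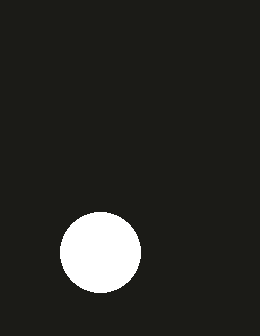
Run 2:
a = 100
b = 252
c = 40
col = 'white'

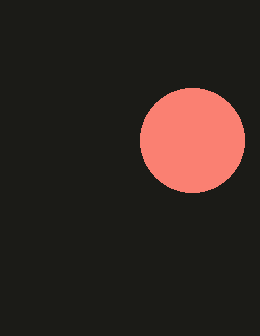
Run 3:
a = 192, b = 140, c = 52, col = 'salmon'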